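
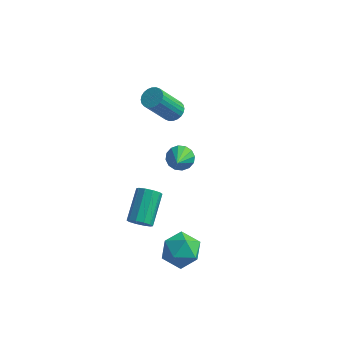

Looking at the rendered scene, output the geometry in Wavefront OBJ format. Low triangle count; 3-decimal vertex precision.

v -2.255 2.526 2.111
v -1.832 2.836 2.46
v -2.582 1.904 4.198
v -3.005 1.594 3.849
v -2.021 2.993 2.463
v -2.771 2.061 4.201
v -2.245 3.079 2.412
v -2.995 2.147 4.15
v -2.471 3.081 2.316
v -3.221 2.149 4.053
v -2.664 2.999 2.188
v -3.414 2.066 3.926
v -2.795 2.844 2.049
v -3.545 1.912 3.786
v -2.844 2.641 1.919
v -3.594 1.709 3.657
v -2.803 2.421 1.818
v -3.553 1.488 3.556
v -2.678 2.216 1.762
v -3.428 1.284 3.5
v -2.489 2.059 1.759
v -3.239 1.127 3.497
v -2.265 1.973 1.81
v -3.015 1.041 3.548
v -2.039 1.971 1.907
v -2.789 1.039 3.644
v -1.846 2.054 2.034
v -2.596 1.121 3.772
v -1.715 2.208 2.174
v -2.465 1.276 3.911
v -1.666 2.411 2.303
v -2.416 1.479 4.041
v -1.707 2.632 2.404
v -2.457 1.699 4.142
v -2.368 3.802 -3.283
v -2.097 3.391 -3.862
v -1.932 2.198 -1.937
v -1.787 3.59 -3.724
v -1.632 3.847 -3.469
v -1.675 4.091 -3.164
v -1.904 4.258 -2.891
v -2.257 4.303 -2.723
v -2.639 4.214 -2.705
v -2.949 4.015 -2.842
v -3.104 3.758 -3.098
v -3.061 3.514 -3.403
v -2.832 3.347 -3.676
v -2.48 3.302 -3.844
v 0.296 -2.029 -3.38
v 1.009 -2.329 -2.622
v -0.489 -3.591 -3.258
v 0.224 -3.891 -2.5
v -0.512 -3.128 -2.28
v -0.027 -2.163 -2.354
v 0.547 -3.757 -3.526
v 1.032 -2.792 -3.6
v 1.164 -3.397 -2.712
v 0.51 -3.008 -1.942
v 0.01 -2.912 -3.938
v -0.644 -2.523 -3.168
v -2.246 -2.055 -2.711
v -1.915 -2.333 -2.213
v -2.044 -0.724 -1.23
v -2.374 -0.445 -1.729
v -1.644 -2.159 -2.462
v -1.772 -0.55 -1.479
v -1.602 -1.945 -2.807
v -1.73 -0.336 -1.824
v -1.806 -1.773 -3.115
v -1.935 -0.164 -2.132
v -2.179 -1.709 -3.269
v -2.307 -0.099 -2.287
v -2.576 -1.776 -3.21
v -2.705 -0.167 -2.227
v -2.848 -1.95 -2.961
v -2.976 -0.341 -1.978
v -2.89 -2.164 -2.616
v -3.018 -0.555 -1.633
v -2.685 -2.336 -2.308
v -2.814 -0.727 -1.325
v -2.313 -2.401 -2.153
v -2.441 -0.791 -1.171
f 2 1 5
f 2 5 3
f 3 5 6
f 3 6 4
f 5 1 7
f 5 7 6
f 6 7 8
f 6 8 4
f 7 1 9
f 7 9 8
f 8 9 10
f 8 10 4
f 9 1 11
f 9 11 10
f 10 11 12
f 10 12 4
f 11 1 13
f 11 13 12
f 12 13 14
f 12 14 4
f 13 1 15
f 13 15 14
f 14 15 16
f 14 16 4
f 15 1 17
f 15 17 16
f 16 17 18
f 16 18 4
f 17 1 19
f 17 19 18
f 18 19 20
f 18 20 4
f 19 1 21
f 19 21 20
f 20 21 22
f 20 22 4
f 21 1 23
f 21 23 22
f 22 23 24
f 22 24 4
f 23 1 25
f 23 25 24
f 24 25 26
f 24 26 4
f 25 1 27
f 25 27 26
f 26 27 28
f 26 28 4
f 27 1 29
f 27 29 28
f 28 29 30
f 28 30 4
f 29 1 31
f 29 31 30
f 30 31 32
f 30 32 4
f 31 1 33
f 31 33 32
f 32 33 34
f 32 34 4
f 33 1 2
f 33 2 34
f 34 2 3
f 34 3 4
f 36 35 38
f 36 38 37
f 38 35 39
f 38 39 37
f 39 35 40
f 39 40 37
f 40 35 41
f 40 41 37
f 41 35 42
f 41 42 37
f 42 35 43
f 42 43 37
f 43 35 44
f 43 44 37
f 44 35 45
f 44 45 37
f 45 35 46
f 45 46 37
f 46 35 47
f 46 47 37
f 47 35 48
f 47 48 37
f 48 35 36
f 48 36 37
f 49 60 54
f 49 54 50
f 49 50 56
f 49 56 59
f 49 59 60
f 50 54 58
f 54 60 53
f 60 59 51
f 59 56 55
f 56 50 57
f 52 58 53
f 52 53 51
f 52 51 55
f 52 55 57
f 52 57 58
f 53 58 54
f 51 53 60
f 55 51 59
f 57 55 56
f 58 57 50
f 62 61 65
f 62 65 63
f 63 65 66
f 63 66 64
f 65 61 67
f 65 67 66
f 66 67 68
f 66 68 64
f 67 61 69
f 67 69 68
f 68 69 70
f 68 70 64
f 69 61 71
f 69 71 70
f 70 71 72
f 70 72 64
f 71 61 73
f 71 73 72
f 72 73 74
f 72 74 64
f 73 61 75
f 73 75 74
f 74 75 76
f 74 76 64
f 75 61 77
f 75 77 76
f 76 77 78
f 76 78 64
f 77 61 79
f 77 79 78
f 78 79 80
f 78 80 64
f 79 61 81
f 79 81 80
f 80 81 82
f 80 82 64
f 81 61 62
f 81 62 82
f 82 62 63
f 82 63 64



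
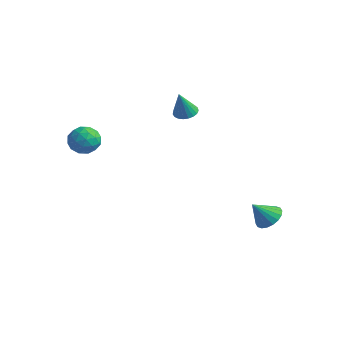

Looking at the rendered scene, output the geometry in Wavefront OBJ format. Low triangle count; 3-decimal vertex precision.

v 4.125 3.238 -3.799
v 4.677 3.682 -3.244
v 3.635 2.402 -2.641
v 4.342 3.9 -3.23
v 3.963 3.987 -3.327
v 3.617 3.925 -3.519
v 3.371 3.727 -3.766
v 3.275 3.432 -4.019
v 3.347 3.099 -4.229
v 3.573 2.793 -4.354
v 3.909 2.575 -4.369
v 4.288 2.489 -4.271
v 4.634 2.55 -4.079
v 4.88 2.748 -3.833
v 4.976 3.043 -3.579
v 4.904 3.376 -3.369
v -2.809 -2.874 2.586
v -2.129 -3.384 2.102
v -3.911 -3.916 2.138
v -3.231 -4.426 1.654
v -3.219 -4.401 2.631
v -2.538 -3.756 2.908
v -3.502 -3.544 1.332
v -2.821 -2.899 1.609
v -2.558 -3.798 1.327
v -2.383 -4.328 2.13
v -3.657 -2.972 2.11
v -3.482 -3.502 2.913
v -2.372 -3.037 2.383
v -3.668 -4.263 1.857
v -3.661 -4.248 2.431
v -3.261 -4.548 2.147
v -2.612 -3.256 2.857
v -2.213 -3.556 2.573
v -2.854 -4.154 2.884
v -3.827 -3.744 1.667
v -3.428 -4.044 1.383
v -2.779 -2.752 2.093
v -2.379 -3.052 1.809
v -3.186 -3.146 1.356
v -2.225 -3.58 1.643
v -2.873 -4.193 1.38
v -3.032 -3.674 1.19
v -2.631 -3.296 1.353
v -2.122 -3.892 2.115
v -2.77 -4.505 1.852
v -2.763 -4.49 2.426
v -2.362 -4.111 2.589
v -2.374 -4.135 1.66
v -3.27 -2.795 2.388
v -3.918 -3.408 2.125
v -3.678 -3.189 1.651
v -3.277 -2.81 1.814
v -3.167 -3.107 2.86
v -3.815 -3.72 2.597
v -3.409 -4.004 2.887
v -3.008 -3.626 3.05
v -3.666 -3.165 2.58
v -0.917 1.899 3.025
v -0.348 2.321 3.158
v -0.843 1.301 4.615
v -0.577 2.498 3.235
v -0.864 2.572 3.276
v -1.16 2.53 3.274
v -1.415 2.378 3.229
v -1.583 2.144 3.148
v -1.636 1.867 3.047
v -1.565 1.596 2.941
v -1.381 1.378 2.85
v -1.118 1.249 2.79
v -0.819 1.233 2.77
v -0.538 1.333 2.794
v -0.322 1.53 2.858
v -0.209 1.791 2.952
v -0.218 2.071 3.057
f 2 1 4
f 2 4 3
f 4 1 5
f 4 5 3
f 5 1 6
f 5 6 3
f 6 1 7
f 6 7 3
f 7 1 8
f 7 8 3
f 8 1 9
f 8 9 3
f 9 1 10
f 9 10 3
f 10 1 11
f 10 11 3
f 11 1 12
f 11 12 3
f 12 1 13
f 12 13 3
f 13 1 14
f 13 14 3
f 14 1 15
f 14 15 3
f 15 1 16
f 15 16 3
f 16 1 2
f 16 2 3
f 17 54 33
f 54 28 57
f 33 57 22
f 54 57 33
f 17 33 29
f 33 22 34
f 29 34 18
f 33 34 29
f 17 29 38
f 29 18 39
f 38 39 24
f 29 39 38
f 17 38 50
f 38 24 53
f 50 53 27
f 38 53 50
f 17 50 54
f 50 27 58
f 54 58 28
f 50 58 54
f 18 34 45
f 34 22 48
f 45 48 26
f 34 48 45
f 22 57 35
f 57 28 56
f 35 56 21
f 57 56 35
f 28 58 55
f 58 27 51
f 55 51 19
f 58 51 55
f 27 53 52
f 53 24 40
f 52 40 23
f 53 40 52
f 24 39 44
f 39 18 41
f 44 41 25
f 39 41 44
f 20 46 32
f 46 26 47
f 32 47 21
f 46 47 32
f 20 32 30
f 32 21 31
f 30 31 19
f 32 31 30
f 20 30 37
f 30 19 36
f 37 36 23
f 30 36 37
f 20 37 42
f 37 23 43
f 42 43 25
f 37 43 42
f 20 42 46
f 42 25 49
f 46 49 26
f 42 49 46
f 21 47 35
f 47 26 48
f 35 48 22
f 47 48 35
f 19 31 55
f 31 21 56
f 55 56 28
f 31 56 55
f 23 36 52
f 36 19 51
f 52 51 27
f 36 51 52
f 25 43 44
f 43 23 40
f 44 40 24
f 43 40 44
f 26 49 45
f 49 25 41
f 45 41 18
f 49 41 45
f 60 59 62
f 60 62 61
f 62 59 63
f 62 63 61
f 63 59 64
f 63 64 61
f 64 59 65
f 64 65 61
f 65 59 66
f 65 66 61
f 66 59 67
f 66 67 61
f 67 59 68
f 67 68 61
f 68 59 69
f 68 69 61
f 69 59 70
f 69 70 61
f 70 59 71
f 70 71 61
f 71 59 72
f 71 72 61
f 72 59 73
f 72 73 61
f 73 59 74
f 73 74 61
f 74 59 75
f 74 75 61
f 75 59 60
f 75 60 61



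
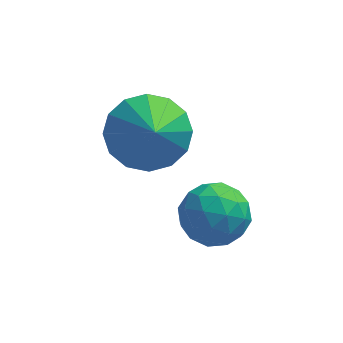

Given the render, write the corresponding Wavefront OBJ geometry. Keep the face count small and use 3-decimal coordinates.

v 0.107 0.872 1.874
v 1.194 1.03 1.816
v 0.373 -0.432 3.286
v 1.01 1.409 2.199
v 0.584 1.643 2.496
v 0.031 1.671 2.626
v -0.503 1.484 2.554
v -0.873 1.134 2.3
v -0.98 0.713 1.932
v -0.796 0.335 1.548
v -0.37 0.1 1.252
v 0.183 0.072 1.122
v 0.717 0.259 1.194
v 1.086 0.609 1.447
v 1.861 -0.654 0.807
v 2.614 -1.072 1.145
v 1.026 -1.828 1.215
v 1.779 -2.246 1.553
v 1.44 -1.494 1.972
v 1.956 -0.769 1.72
v 1.684 -2.131 0.64
v 2.2 -1.406 0.388
v 2.505 -1.985 1.042
v 2.354 -1.592 1.865
v 1.286 -1.308 0.495
v 1.135 -0.915 1.318
v 2.311 -0.76 0.94
v 1.329 -2.14 1.42
v 1.13 -1.698 1.666
v 1.572 -1.944 1.865
v 1.924 -0.582 1.278
v 2.367 -0.828 1.477
v 1.676 -1.076 1.963
v 1.273 -2.072 0.883
v 1.716 -2.318 1.082
v 2.068 -0.956 0.495
v 2.51 -1.202 0.694
v 1.964 -1.824 0.397
v 2.689 -1.543 1.078
v 2.198 -2.232 1.318
v 2.143 -2.165 0.781
v 2.446 -1.739 0.633
v 2.6 -1.311 1.562
v 2.11 -2.001 1.802
v 1.91 -1.559 2.049
v 2.213 -1.133 1.9
v 2.536 -1.848 1.502
v 1.53 -0.899 0.558
v 1.04 -1.589 0.798
v 1.427 -1.767 0.46
v 1.73 -1.341 0.311
v 1.442 -0.668 1.042
v 0.951 -1.357 1.282
v 1.194 -1.161 1.727
v 1.497 -0.735 1.579
v 1.104 -1.052 0.858
f 2 1 4
f 2 4 3
f 4 1 5
f 4 5 3
f 5 1 6
f 5 6 3
f 6 1 7
f 6 7 3
f 7 1 8
f 7 8 3
f 8 1 9
f 8 9 3
f 9 1 10
f 9 10 3
f 10 1 11
f 10 11 3
f 11 1 12
f 11 12 3
f 12 1 13
f 12 13 3
f 13 1 14
f 13 14 3
f 14 1 2
f 14 2 3
f 15 52 31
f 52 26 55
f 31 55 20
f 52 55 31
f 15 31 27
f 31 20 32
f 27 32 16
f 31 32 27
f 15 27 36
f 27 16 37
f 36 37 22
f 27 37 36
f 15 36 48
f 36 22 51
f 48 51 25
f 36 51 48
f 15 48 52
f 48 25 56
f 52 56 26
f 48 56 52
f 16 32 43
f 32 20 46
f 43 46 24
f 32 46 43
f 20 55 33
f 55 26 54
f 33 54 19
f 55 54 33
f 26 56 53
f 56 25 49
f 53 49 17
f 56 49 53
f 25 51 50
f 51 22 38
f 50 38 21
f 51 38 50
f 22 37 42
f 37 16 39
f 42 39 23
f 37 39 42
f 18 44 30
f 44 24 45
f 30 45 19
f 44 45 30
f 18 30 28
f 30 19 29
f 28 29 17
f 30 29 28
f 18 28 35
f 28 17 34
f 35 34 21
f 28 34 35
f 18 35 40
f 35 21 41
f 40 41 23
f 35 41 40
f 18 40 44
f 40 23 47
f 44 47 24
f 40 47 44
f 19 45 33
f 45 24 46
f 33 46 20
f 45 46 33
f 17 29 53
f 29 19 54
f 53 54 26
f 29 54 53
f 21 34 50
f 34 17 49
f 50 49 25
f 34 49 50
f 23 41 42
f 41 21 38
f 42 38 22
f 41 38 42
f 24 47 43
f 47 23 39
f 43 39 16
f 47 39 43



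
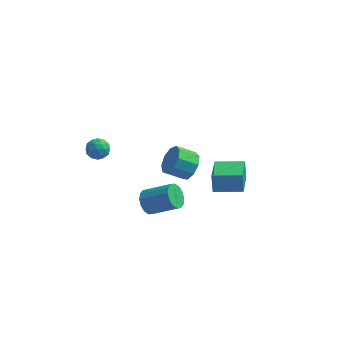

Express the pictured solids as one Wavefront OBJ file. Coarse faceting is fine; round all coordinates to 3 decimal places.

v 2.706 -2.96 3.149
v 2.568 -2.696 4.082
v 2.47 -1.369 2.664
v 2.332 -1.105 3.598
v 4.088 -2.715 3.282
v 3.95 -2.451 4.216
v 3.852 -1.124 2.798
v 3.714 -0.86 3.731
v 0.088 3.058 -1.198
v 0.603 2.68 -0.622
v -0.333 2.344 -0.006
v -0.848 2.722 -0.582
v 0.504 3.239 -0.468
v -0.432 2.903 0.149
v 0.211 3.713 -0.655
v -0.725 3.377 -0.039
v -0.14 3.881 -1.097
v -1.076 3.545 -0.48
v -0.384 3.663 -1.586
v -1.32 3.327 -0.969
v -0.407 3.162 -1.893
v -1.343 2.827 -1.277
v -0.199 2.613 -1.876
v -1.135 2.277 -1.26
v 0.144 2.271 -1.541
v -0.792 1.936 -0.925
v 0.461 2.298 -1.046
v -0.475 1.962 -0.43
v -3.938 -0.736 3.086
v -3.507 -0.637 3.536
v -3.293 -1.363 2.604
v -2.862 -1.264 3.054
v -3.386 -1.589 3.186
v -3.785 -1.201 3.484
v -3.015 -0.799 2.656
v -3.414 -0.411 2.954
v -2.936 -0.676 3.27
v -3.166 -1.164 3.597
v -3.634 -0.836 2.543
v -3.864 -1.324 2.87
v -3.779 -0.632 3.354
v -3.021 -1.368 2.786
v -3.329 -1.559 2.864
v -3.075 -1.501 3.128
v -3.943 -0.963 3.323
v -3.689 -0.905 3.587
v -3.618 -1.464 3.381
v -3.111 -1.095 2.553
v -2.857 -1.037 2.817
v -3.725 -0.499 3.012
v -3.471 -0.441 3.276
v -3.182 -0.536 2.759
v -3.19 -0.597 3.461
v -2.811 -0.965 3.178
v -2.901 -0.692 2.944
v -3.135 -0.464 3.12
v -3.325 -0.884 3.654
v -2.946 -1.252 3.37
v -3.254 -1.443 3.448
v -3.489 -1.215 3.623
v -2.989 -0.906 3.497
v -3.854 -0.748 2.77
v -3.475 -1.116 2.486
v -3.311 -0.785 2.517
v -3.546 -0.557 2.692
v -3.989 -1.035 2.962
v -3.61 -1.403 2.679
v -3.665 -1.536 3.02
v -3.899 -1.308 3.196
v -3.811 -1.094 2.643
v -1.106 -0.538 -0.997
v -0.74 -0.509 -1.617
v 0.671 -0.473 -0.782
v 0.306 -0.502 -0.163
v -0.803 -0.153 -1.525
v 0.608 -0.117 -0.69
v -0.947 0.1 -1.292
v 0.464 0.135 -0.457
v -1.134 0.181 -0.98
v 0.277 0.217 -0.145
v -1.313 0.07 -0.673
v 0.098 0.106 0.162
v -1.437 -0.204 -0.452
v -0.025 -0.168 0.383
v -1.471 -0.567 -0.378
v -0.06 -0.531 0.457
v -1.408 -0.923 -0.47
v 0.003 -0.887 0.365
v -1.264 -1.175 -0.703
v 0.147 -1.14 0.132
v -1.077 -1.257 -1.015
v 0.334 -1.221 -0.18
v -0.898 -1.146 -1.322
v 0.513 -1.11 -0.487
v -0.775 -0.872 -1.543
v 0.637 -0.836 -0.708
f 2 4 1
f 5 2 1
f 1 4 3
f 3 5 1
f 2 8 4
f 6 2 5
f 6 8 2
f 4 8 3
f 7 5 3
f 3 8 7
f 7 6 5
f 8 6 7
f 10 9 13
f 10 13 11
f 11 13 14
f 11 14 12
f 13 9 15
f 13 15 14
f 14 15 16
f 14 16 12
f 15 9 17
f 15 17 16
f 16 17 18
f 16 18 12
f 17 9 19
f 17 19 18
f 18 19 20
f 18 20 12
f 19 9 21
f 19 21 20
f 20 21 22
f 20 22 12
f 21 9 23
f 21 23 22
f 22 23 24
f 22 24 12
f 23 9 25
f 23 25 24
f 24 25 26
f 24 26 12
f 25 9 27
f 25 27 26
f 26 27 28
f 26 28 12
f 27 9 10
f 27 10 28
f 28 10 11
f 28 11 12
f 29 66 45
f 66 40 69
f 45 69 34
f 66 69 45
f 29 45 41
f 45 34 46
f 41 46 30
f 45 46 41
f 29 41 50
f 41 30 51
f 50 51 36
f 41 51 50
f 29 50 62
f 50 36 65
f 62 65 39
f 50 65 62
f 29 62 66
f 62 39 70
f 66 70 40
f 62 70 66
f 30 46 57
f 46 34 60
f 57 60 38
f 46 60 57
f 34 69 47
f 69 40 68
f 47 68 33
f 69 68 47
f 40 70 67
f 70 39 63
f 67 63 31
f 70 63 67
f 39 65 64
f 65 36 52
f 64 52 35
f 65 52 64
f 36 51 56
f 51 30 53
f 56 53 37
f 51 53 56
f 32 58 44
f 58 38 59
f 44 59 33
f 58 59 44
f 32 44 42
f 44 33 43
f 42 43 31
f 44 43 42
f 32 42 49
f 42 31 48
f 49 48 35
f 42 48 49
f 32 49 54
f 49 35 55
f 54 55 37
f 49 55 54
f 32 54 58
f 54 37 61
f 58 61 38
f 54 61 58
f 33 59 47
f 59 38 60
f 47 60 34
f 59 60 47
f 31 43 67
f 43 33 68
f 67 68 40
f 43 68 67
f 35 48 64
f 48 31 63
f 64 63 39
f 48 63 64
f 37 55 56
f 55 35 52
f 56 52 36
f 55 52 56
f 38 61 57
f 61 37 53
f 57 53 30
f 61 53 57
f 72 71 75
f 72 75 73
f 73 75 76
f 73 76 74
f 75 71 77
f 75 77 76
f 76 77 78
f 76 78 74
f 77 71 79
f 77 79 78
f 78 79 80
f 78 80 74
f 79 71 81
f 79 81 80
f 80 81 82
f 80 82 74
f 81 71 83
f 81 83 82
f 82 83 84
f 82 84 74
f 83 71 85
f 83 85 84
f 84 85 86
f 84 86 74
f 85 71 87
f 85 87 86
f 86 87 88
f 86 88 74
f 87 71 89
f 87 89 88
f 88 89 90
f 88 90 74
f 89 71 91
f 89 91 90
f 90 91 92
f 90 92 74
f 91 71 93
f 91 93 92
f 92 93 94
f 92 94 74
f 93 71 95
f 93 95 94
f 94 95 96
f 94 96 74
f 95 71 72
f 95 72 96
f 96 72 73
f 96 73 74



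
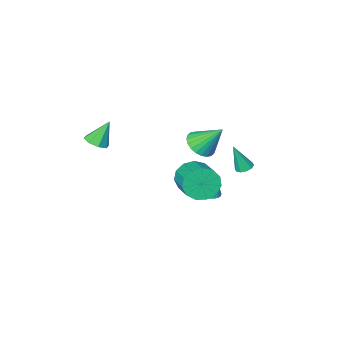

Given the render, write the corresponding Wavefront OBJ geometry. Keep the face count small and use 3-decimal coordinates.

v -0.302 0.148 0.12
v 0.047 -0.268 0.972
v 0.47 1.236 1.532
v 0.122 1.652 0.68
v 0.485 -0.256 0.609
v 0.908 1.249 1.169
v 0.673 -0.115 0.09
v 1.096 1.389 0.65
v 0.552 0.108 -0.419
v 0.975 1.612 0.141
v 0.159 0.345 -0.757
v 0.583 1.849 -0.197
v -0.379 0.519 -0.817
v 0.044 2.023 -0.256
v -0.893 0.575 -0.579
v -0.47 2.079 -0.019
v -1.219 0.496 -0.119
v -0.796 2 0.441
v -1.254 0.306 0.416
v -0.831 1.81 0.976
v -0.987 0.066 0.857
v -0.563 1.57 1.418
v -0.502 -0.148 1.065
v -0.078 1.356 1.625
v 3.509 -2.985 2.182
v 4.074 -3.233 2.512
v 2.771 -2.915 3.498
v 4.072 -2.698 2.482
v 3.74 -2.331 2.277
v 3.272 -2.348 2.016
v 2.943 -2.737 1.852
v 2.945 -3.272 1.882
v 3.277 -3.639 2.087
v 3.745 -3.623 2.349
v -3.213 -4.036 -0.916
v -2.516 -3.408 -0.983
v -3.947 -3.064 0.556
v -2.767 -3.26 -1.205
v -3.086 -3.231 -1.384
v -3.424 -3.323 -1.491
v -3.73 -3.524 -1.511
v -3.958 -3.803 -1.44
v -4.072 -4.118 -1.29
v -4.055 -4.42 -1.082
v -3.91 -4.663 -0.849
v -3.659 -4.811 -0.626
v -3.34 -4.841 -0.448
v -3.002 -4.748 -0.34
v -2.696 -4.547 -0.321
v -2.469 -4.268 -0.391
v -2.355 -3.954 -0.542
v -2.371 -3.652 -0.75
v -2.622 -2.157 -3.441
v -2.012 -2.33 -3.351
v -2.878 -2.163 -1.699
v -1.995 -2.065 -3.348
v -2.087 -1.815 -3.361
v -2.27 -1.625 -3.387
v -2.515 -1.526 -3.423
v -2.778 -1.537 -3.462
v -3.014 -1.655 -3.497
v -3.182 -1.86 -3.522
v -3.253 -2.116 -3.534
v -3.215 -2.379 -3.529
v -3.075 -2.604 -3.509
v -2.856 -2.752 -3.477
v -2.596 -2.797 -3.439
v -2.341 -2.731 -3.401
v -2.134 -2.566 -3.37
v -3.92 -0.833 -1.024
v -3.534 -1.128 -1.21
v -3.42 -1.167 0.544
v -3.424 -0.828 -1.181
v -3.503 -0.529 -1.092
v -3.741 -0.347 -0.978
v -4.048 -0.35 -0.881
v -4.305 -0.537 -0.839
v -4.415 -0.838 -0.868
v -4.336 -1.137 -0.956
v -4.098 -1.319 -1.071
v -3.792 -1.316 -1.168
f 2 1 5
f 2 5 3
f 3 5 6
f 3 6 4
f 5 1 7
f 5 7 6
f 6 7 8
f 6 8 4
f 7 1 9
f 7 9 8
f 8 9 10
f 8 10 4
f 9 1 11
f 9 11 10
f 10 11 12
f 10 12 4
f 11 1 13
f 11 13 12
f 12 13 14
f 12 14 4
f 13 1 15
f 13 15 14
f 14 15 16
f 14 16 4
f 15 1 17
f 15 17 16
f 16 17 18
f 16 18 4
f 17 1 19
f 17 19 18
f 18 19 20
f 18 20 4
f 19 1 21
f 19 21 20
f 20 21 22
f 20 22 4
f 21 1 23
f 21 23 22
f 22 23 24
f 22 24 4
f 23 1 2
f 23 2 24
f 24 2 3
f 24 3 4
f 26 25 28
f 26 28 27
f 28 25 29
f 28 29 27
f 29 25 30
f 29 30 27
f 30 25 31
f 30 31 27
f 31 25 32
f 31 32 27
f 32 25 33
f 32 33 27
f 33 25 34
f 33 34 27
f 34 25 26
f 34 26 27
f 36 35 38
f 36 38 37
f 38 35 39
f 38 39 37
f 39 35 40
f 39 40 37
f 40 35 41
f 40 41 37
f 41 35 42
f 41 42 37
f 42 35 43
f 42 43 37
f 43 35 44
f 43 44 37
f 44 35 45
f 44 45 37
f 45 35 46
f 45 46 37
f 46 35 47
f 46 47 37
f 47 35 48
f 47 48 37
f 48 35 49
f 48 49 37
f 49 35 50
f 49 50 37
f 50 35 51
f 50 51 37
f 51 35 52
f 51 52 37
f 52 35 36
f 52 36 37
f 54 53 56
f 54 56 55
f 56 53 57
f 56 57 55
f 57 53 58
f 57 58 55
f 58 53 59
f 58 59 55
f 59 53 60
f 59 60 55
f 60 53 61
f 60 61 55
f 61 53 62
f 61 62 55
f 62 53 63
f 62 63 55
f 63 53 64
f 63 64 55
f 64 53 65
f 64 65 55
f 65 53 66
f 65 66 55
f 66 53 67
f 66 67 55
f 67 53 68
f 67 68 55
f 68 53 69
f 68 69 55
f 69 53 54
f 69 54 55
f 71 70 73
f 71 73 72
f 73 70 74
f 73 74 72
f 74 70 75
f 74 75 72
f 75 70 76
f 75 76 72
f 76 70 77
f 76 77 72
f 77 70 78
f 77 78 72
f 78 70 79
f 78 79 72
f 79 70 80
f 79 80 72
f 80 70 81
f 80 81 72
f 81 70 71
f 81 71 72



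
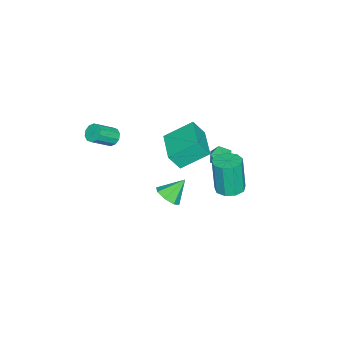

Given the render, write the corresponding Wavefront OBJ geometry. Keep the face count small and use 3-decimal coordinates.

v -1.093 3.327 0.856
v -0.519 3.542 0.449
v -0.901 2.198 0.531
v -0.327 2.413 0.124
v -0.291 2.447 0.858
v -0.409 3.145 1.059
v -1.011 2.595 -0.079
v -1.129 3.293 0.122
v -0.468 3.089 -0.129
v -0.023 2.998 0.45
v -1.397 2.742 0.53
v -0.952 2.651 1.109
v -2.22 -0.44 -1.113
v -1.899 -1.02 -0.089
v -3.069 0.98 -0.043
v -2.747 0.4 0.981
v -0.373 0.64 -1.081
v -0.051 0.06 -0.057
v -1.221 2.06 -0.011
v -0.9 1.48 1.013
v -0.877 -0.339 -4.412
v -0.156 -0.21 -3.961
v -1.683 0.379 -3.328
v -0.282 0.281 -4.38
v -0.756 0.41 -4.818
v -1.302 0.1 -5.018
v -1.598 -0.467 -4.863
v -1.472 -0.959 -4.444
v -0.998 -1.087 -4.007
v -0.452 -0.777 -3.807
v 0.331 -3.125 0.956
v 0.645 -3.324 0.473
v 1.604 -4.015 1.38
v 1.289 -3.815 1.864
v 0.788 -2.99 0.575
v 1.747 -3.681 1.483
v 0.756 -2.708 0.823
v 1.715 -3.399 1.731
v 0.562 -2.585 1.122
v 1.521 -3.276 2.03
v 0.279 -2.668 1.358
v 1.238 -3.359 2.265
v 0.016 -2.925 1.44
v 0.975 -3.616 2.347
v -0.127 -3.259 1.337
v 0.832 -3.95 2.245
v -0.095 -3.541 1.089
v 0.864 -4.232 1.997
v 0.099 -3.664 0.79
v 1.058 -4.355 1.698
v 0.382 -3.581 0.555
v 1.341 -4.272 1.462
v 0.886 4.058 -0.469
v 1.493 4.627 -0.352
v 1.321 4.371 1.786
v 0.714 3.802 1.669
v 0.98 4.886 -0.362
v 0.808 4.63 1.776
v 0.424 4.758 -0.422
v 0.251 4.501 1.715
v 0.083 4.302 -0.504
v -0.089 4.046 1.633
v 0.119 3.732 -0.57
v -0.054 3.476 1.568
v 0.513 3.315 -0.588
v 0.341 3.059 1.55
v 1.082 3.246 -0.551
v 0.91 2.989 1.587
v 1.56 3.556 -0.475
v 1.387 3.3 1.663
v 1.722 4.102 -0.396
v 1.549 3.845 1.742
f 1 12 6
f 1 6 2
f 1 2 8
f 1 8 11
f 1 11 12
f 2 6 10
f 6 12 5
f 12 11 3
f 11 8 7
f 8 2 9
f 4 10 5
f 4 5 3
f 4 3 7
f 4 7 9
f 4 9 10
f 5 10 6
f 3 5 12
f 7 3 11
f 9 7 8
f 10 9 2
f 14 16 13
f 17 14 13
f 13 16 15
f 15 17 13
f 14 20 16
f 18 14 17
f 18 20 14
f 16 20 15
f 19 17 15
f 15 20 19
f 19 18 17
f 20 18 19
f 22 21 24
f 22 24 23
f 24 21 25
f 24 25 23
f 25 21 26
f 25 26 23
f 26 21 27
f 26 27 23
f 27 21 28
f 27 28 23
f 28 21 29
f 28 29 23
f 29 21 30
f 29 30 23
f 30 21 22
f 30 22 23
f 32 31 35
f 32 35 33
f 33 35 36
f 33 36 34
f 35 31 37
f 35 37 36
f 36 37 38
f 36 38 34
f 37 31 39
f 37 39 38
f 38 39 40
f 38 40 34
f 39 31 41
f 39 41 40
f 40 41 42
f 40 42 34
f 41 31 43
f 41 43 42
f 42 43 44
f 42 44 34
f 43 31 45
f 43 45 44
f 44 45 46
f 44 46 34
f 45 31 47
f 45 47 46
f 46 47 48
f 46 48 34
f 47 31 49
f 47 49 48
f 48 49 50
f 48 50 34
f 49 31 51
f 49 51 50
f 50 51 52
f 50 52 34
f 51 31 32
f 51 32 52
f 52 32 33
f 52 33 34
f 54 53 57
f 54 57 55
f 55 57 58
f 55 58 56
f 57 53 59
f 57 59 58
f 58 59 60
f 58 60 56
f 59 53 61
f 59 61 60
f 60 61 62
f 60 62 56
f 61 53 63
f 61 63 62
f 62 63 64
f 62 64 56
f 63 53 65
f 63 65 64
f 64 65 66
f 64 66 56
f 65 53 67
f 65 67 66
f 66 67 68
f 66 68 56
f 67 53 69
f 67 69 68
f 68 69 70
f 68 70 56
f 69 53 71
f 69 71 70
f 70 71 72
f 70 72 56
f 71 53 54
f 71 54 72
f 72 54 55
f 72 55 56



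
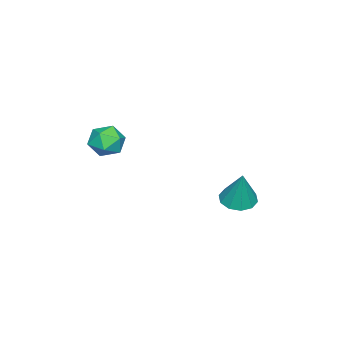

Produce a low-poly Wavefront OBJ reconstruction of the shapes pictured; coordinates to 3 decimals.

v 3.209 -0.085 1.36
v 4.066 0.069 1.757
v 3.674 -1.489 0.903
v 4.531 -1.335 1.3
v 3.759 -1.445 1.855
v 3.472 -0.577 2.137
v 4.268 -0.843 0.523
v 3.981 0.025 0.805
v 4.721 -0.399 1.24
v 4.406 -0.771 2.063
v 3.334 -0.649 0.597
v 3.019 -1.021 1.42
v -2.115 3.209 -4.669
v -1.397 2.59 -4.731
v -1.565 3.651 -2.691
v -1.199 3.116 -4.903
v -1.352 3.677 -4.986
v -1.796 4.059 -4.948
v -2.362 4.117 -4.803
v -2.834 3.828 -4.607
v -3.031 3.302 -4.435
v -2.879 2.741 -4.352
v -2.435 2.359 -4.39
v -1.869 2.301 -4.535
f 1 12 6
f 1 6 2
f 1 2 8
f 1 8 11
f 1 11 12
f 2 6 10
f 6 12 5
f 12 11 3
f 11 8 7
f 8 2 9
f 4 10 5
f 4 5 3
f 4 3 7
f 4 7 9
f 4 9 10
f 5 10 6
f 3 5 12
f 7 3 11
f 9 7 8
f 10 9 2
f 14 13 16
f 14 16 15
f 16 13 17
f 16 17 15
f 17 13 18
f 17 18 15
f 18 13 19
f 18 19 15
f 19 13 20
f 19 20 15
f 20 13 21
f 20 21 15
f 21 13 22
f 21 22 15
f 22 13 23
f 22 23 15
f 23 13 24
f 23 24 15
f 24 13 14
f 24 14 15



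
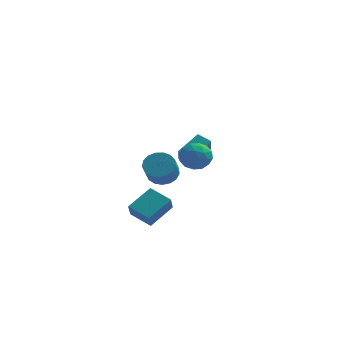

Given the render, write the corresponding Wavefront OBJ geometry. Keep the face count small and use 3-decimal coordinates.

v 0.423 -4.199 -4.043
v 0.437 -4.954 -3.072
v -0.905 -3.519 -3.494
v -0.891 -4.274 -2.523
v 1.511 -2.886 -3.037
v 1.525 -3.641 -2.066
v 0.183 -2.206 -2.488
v 0.197 -2.961 -1.517
v 2.282 -2.121 0.629
v 2.895 -1.757 1.416
v 2.805 -3.723 0.964
v 3.418 -3.359 1.751
v 2.361 -3.332 1.846
v 2.038 -2.342 1.639
v 3.662 -3.138 0.741
v 3.339 -2.148 0.534
v 3.749 -2.385 1.485
v 2.944 -2.505 2.168
v 2.756 -2.975 0.212
v 1.951 -3.095 0.895
v 2.543 -1.798 0.993
v 3.157 -3.682 1.387
v 2.536 -3.666 1.443
v 2.896 -3.452 1.905
v 2.039 -2.142 1.125
v 2.399 -1.928 1.587
v 2.085 -2.854 1.84
v 3.301 -3.552 0.793
v 3.661 -3.338 1.255
v 2.804 -2.028 0.475
v 3.164 -1.814 0.937
v 3.615 -2.626 0.54
v 3.405 -1.953 1.496
v 3.712 -2.895 1.693
v 3.856 -2.766 1.099
v 3.666 -2.183 0.978
v 2.932 -2.024 1.898
v 3.239 -2.966 2.094
v 2.618 -2.95 2.15
v 2.428 -2.368 2.029
v 3.433 -2.393 1.938
v 2.461 -2.514 0.286
v 2.768 -3.456 0.482
v 3.272 -3.112 0.351
v 3.082 -2.53 0.23
v 1.988 -2.585 0.687
v 2.295 -3.527 0.884
v 2.034 -3.297 1.402
v 1.844 -2.714 1.281
v 2.267 -3.087 0.442
v 1.352 0.277 0.257
v 2.342 1.62 1.188
v 1.247 1.027 -0.712
v 2.237 2.369 0.218
v 2.203 -0.089 -0.118
v 3.193 1.253 0.812
v 2.098 0.66 -1.088
v 3.088 2.003 -0.157
v -0.286 4.401 -3.443
v 0.346 5.004 -2.826
v 0.299 3.843 -1.641
v -0.334 3.239 -2.257
v -0.127 5.153 -2.699
v -0.174 3.992 -1.514
v -0.637 5.13 -2.742
v -0.684 3.969 -1.557
v -1.066 4.939 -2.946
v -1.113 3.778 -1.761
v -1.317 4.625 -3.264
v -1.364 3.464 -2.078
v -1.332 4.26 -3.622
v -1.379 3.099 -2.437
v -1.107 3.927 -3.939
v -1.154 2.766 -2.754
v -0.694 3.702 -4.143
v -0.741 2.541 -2.958
v -0.188 3.637 -4.186
v -0.235 2.476 -3.001
v 0.295 3.748 -4.059
v 0.248 2.587 -2.874
v 0.646 4.007 -3.791
v 0.599 2.846 -2.605
v 0.783 4.357 -3.443
v 0.736 3.196 -2.257
v 0.675 4.717 -3.095
v 0.627 3.556 -1.909
f 2 4 1
f 5 2 1
f 1 4 3
f 3 5 1
f 2 8 4
f 6 2 5
f 6 8 2
f 4 8 3
f 7 5 3
f 3 8 7
f 7 6 5
f 8 6 7
f 9 46 25
f 46 20 49
f 25 49 14
f 46 49 25
f 9 25 21
f 25 14 26
f 21 26 10
f 25 26 21
f 9 21 30
f 21 10 31
f 30 31 16
f 21 31 30
f 9 30 42
f 30 16 45
f 42 45 19
f 30 45 42
f 9 42 46
f 42 19 50
f 46 50 20
f 42 50 46
f 10 26 37
f 26 14 40
f 37 40 18
f 26 40 37
f 14 49 27
f 49 20 48
f 27 48 13
f 49 48 27
f 20 50 47
f 50 19 43
f 47 43 11
f 50 43 47
f 19 45 44
f 45 16 32
f 44 32 15
f 45 32 44
f 16 31 36
f 31 10 33
f 36 33 17
f 31 33 36
f 12 38 24
f 38 18 39
f 24 39 13
f 38 39 24
f 12 24 22
f 24 13 23
f 22 23 11
f 24 23 22
f 12 22 29
f 22 11 28
f 29 28 15
f 22 28 29
f 12 29 34
f 29 15 35
f 34 35 17
f 29 35 34
f 12 34 38
f 34 17 41
f 38 41 18
f 34 41 38
f 13 39 27
f 39 18 40
f 27 40 14
f 39 40 27
f 11 23 47
f 23 13 48
f 47 48 20
f 23 48 47
f 15 28 44
f 28 11 43
f 44 43 19
f 28 43 44
f 17 35 36
f 35 15 32
f 36 32 16
f 35 32 36
f 18 41 37
f 41 17 33
f 37 33 10
f 41 33 37
f 52 54 51
f 55 52 51
f 51 54 53
f 53 55 51
f 52 58 54
f 56 52 55
f 56 58 52
f 54 58 53
f 57 55 53
f 53 58 57
f 57 56 55
f 58 56 57
f 60 59 63
f 60 63 61
f 61 63 64
f 61 64 62
f 63 59 65
f 63 65 64
f 64 65 66
f 64 66 62
f 65 59 67
f 65 67 66
f 66 67 68
f 66 68 62
f 67 59 69
f 67 69 68
f 68 69 70
f 68 70 62
f 69 59 71
f 69 71 70
f 70 71 72
f 70 72 62
f 71 59 73
f 71 73 72
f 72 73 74
f 72 74 62
f 73 59 75
f 73 75 74
f 74 75 76
f 74 76 62
f 75 59 77
f 75 77 76
f 76 77 78
f 76 78 62
f 77 59 79
f 77 79 78
f 78 79 80
f 78 80 62
f 79 59 81
f 79 81 80
f 80 81 82
f 80 82 62
f 81 59 83
f 81 83 82
f 82 83 84
f 82 84 62
f 83 59 85
f 83 85 84
f 84 85 86
f 84 86 62
f 85 59 60
f 85 60 86
f 86 60 61
f 86 61 62



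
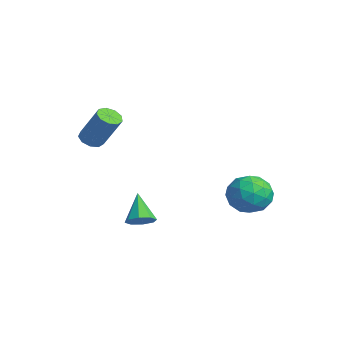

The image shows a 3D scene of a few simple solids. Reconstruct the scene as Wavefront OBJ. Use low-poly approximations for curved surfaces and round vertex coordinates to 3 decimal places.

v 2.378 -1.624 -1.469
v 2.886 -1.349 -1.092
v 1.362 -1.416 -0.251
v 2.624 -0.987 -1.373
v 2.218 -0.997 -1.71
v 1.905 -1.375 -1.906
v 1.869 -1.899 -1.846
v 2.131 -2.261 -1.566
v 2.538 -2.251 -1.229
v 2.851 -1.873 -1.033
v 3.389 3.363 0.831
v 4.439 3.133 0.633
v 2.921 2.487 -0.633
v 3.971 2.257 -0.831
v 3.46 1.794 0.018
v 3.75 2.335 0.923
v 3.61 3.285 -0.923
v 3.9 3.826 -0.018
v 4.576 3.084 -0.451
v 4.483 2.163 0.13
v 2.877 3.457 -0.13
v 2.784 2.536 0.451
v 3.955 3.325 0.861
v 3.405 2.295 -0.861
v 3.105 2.023 -0.362
v 3.722 1.887 -0.478
v 3.55 2.856 1.031
v 4.167 2.721 0.914
v 3.592 1.933 0.553
v 3.193 2.899 -0.914
v 3.81 2.764 -1.031
v 3.638 3.733 0.478
v 4.255 3.597 0.362
v 3.768 3.687 -0.553
v 4.653 3.161 0.107
v 4.378 2.646 -0.753
v 4.166 3.25 -0.807
v 4.336 3.569 -0.275
v 4.599 2.619 0.449
v 4.323 2.104 -0.412
v 4.023 1.832 0.087
v 4.193 2.15 0.619
v 4.679 2.591 -0.188
v 3.037 3.516 0.412
v 2.761 3.001 -0.449
v 3.167 3.47 -0.619
v 3.337 3.788 -0.087
v 2.982 2.974 0.753
v 2.707 2.459 -0.107
v 3.024 2.051 0.275
v 3.194 2.37 0.807
v 2.681 3.029 0.188
v -0.857 -2.777 2.35
v -0.32 -2.996 2.129
v 0.573 -2.422 3.729
v 0.037 -2.203 3.95
v -0.371 -2.592 2.012
v 0.522 -2.018 3.612
v -0.649 -2.274 2.053
v 0.245 -1.7 3.653
v -1.024 -2.192 2.233
v -0.131 -1.617 3.833
v -1.321 -2.383 2.468
v -0.428 -1.809 4.068
v -1.4 -2.759 2.647
v -0.507 -2.185 4.247
v -1.226 -3.143 2.688
v -0.333 -2.569 4.287
v -0.878 -3.356 2.57
v 0.015 -2.782 4.17
v -0.521 -3.298 2.35
v 0.372 -2.724 3.949
f 2 1 4
f 2 4 3
f 4 1 5
f 4 5 3
f 5 1 6
f 5 6 3
f 6 1 7
f 6 7 3
f 7 1 8
f 7 8 3
f 8 1 9
f 8 9 3
f 9 1 10
f 9 10 3
f 10 1 2
f 10 2 3
f 11 48 27
f 48 22 51
f 27 51 16
f 48 51 27
f 11 27 23
f 27 16 28
f 23 28 12
f 27 28 23
f 11 23 32
f 23 12 33
f 32 33 18
f 23 33 32
f 11 32 44
f 32 18 47
f 44 47 21
f 32 47 44
f 11 44 48
f 44 21 52
f 48 52 22
f 44 52 48
f 12 28 39
f 28 16 42
f 39 42 20
f 28 42 39
f 16 51 29
f 51 22 50
f 29 50 15
f 51 50 29
f 22 52 49
f 52 21 45
f 49 45 13
f 52 45 49
f 21 47 46
f 47 18 34
f 46 34 17
f 47 34 46
f 18 33 38
f 33 12 35
f 38 35 19
f 33 35 38
f 14 40 26
f 40 20 41
f 26 41 15
f 40 41 26
f 14 26 24
f 26 15 25
f 24 25 13
f 26 25 24
f 14 24 31
f 24 13 30
f 31 30 17
f 24 30 31
f 14 31 36
f 31 17 37
f 36 37 19
f 31 37 36
f 14 36 40
f 36 19 43
f 40 43 20
f 36 43 40
f 15 41 29
f 41 20 42
f 29 42 16
f 41 42 29
f 13 25 49
f 25 15 50
f 49 50 22
f 25 50 49
f 17 30 46
f 30 13 45
f 46 45 21
f 30 45 46
f 19 37 38
f 37 17 34
f 38 34 18
f 37 34 38
f 20 43 39
f 43 19 35
f 39 35 12
f 43 35 39
f 54 53 57
f 54 57 55
f 55 57 58
f 55 58 56
f 57 53 59
f 57 59 58
f 58 59 60
f 58 60 56
f 59 53 61
f 59 61 60
f 60 61 62
f 60 62 56
f 61 53 63
f 61 63 62
f 62 63 64
f 62 64 56
f 63 53 65
f 63 65 64
f 64 65 66
f 64 66 56
f 65 53 67
f 65 67 66
f 66 67 68
f 66 68 56
f 67 53 69
f 67 69 68
f 68 69 70
f 68 70 56
f 69 53 71
f 69 71 70
f 70 71 72
f 70 72 56
f 71 53 54
f 71 54 72
f 72 54 55
f 72 55 56



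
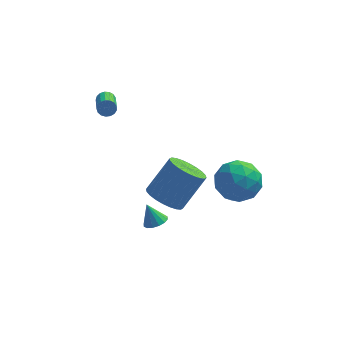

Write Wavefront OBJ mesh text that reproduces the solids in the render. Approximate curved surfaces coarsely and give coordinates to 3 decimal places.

v 0.143 -0.382 -4.831
v 0.731 -1.263 -4.796
v 1.865 -0.439 -3.114
v 1.277 0.442 -3.149
v 0.951 -1.03 -5.058
v 2.085 -0.206 -3.376
v 1.047 -0.698 -5.286
v 2.181 0.126 -3.603
v 1.006 -0.318 -5.444
v 2.14 0.506 -3.761
v 0.833 0.052 -5.509
v 1.967 0.876 -3.826
v 0.555 0.356 -5.471
v 1.689 1.18 -3.788
v 0.215 0.548 -5.335
v 1.349 1.372 -3.653
v -0.137 0.598 -5.123
v 0.998 1.422 -3.44
v -0.445 0.499 -4.866
v 0.689 1.323 -3.184
v -0.665 0.266 -4.604
v 0.469 1.09 -2.922
v -0.761 -0.066 -4.377
v 0.373 0.758 -2.694
v -0.72 -0.446 -4.219
v 0.414 0.378 -2.536
v -0.547 -0.816 -4.154
v 0.587 0.008 -2.471
v -0.269 -1.12 -4.192
v 0.865 -0.296 -2.509
v 0.071 -1.312 -4.327
v 1.205 -0.488 -2.645
v 0.422 -1.362 -4.54
v 1.557 -0.538 -2.857
v -2.851 3.635 -0.663
v -2.667 3.459 -1.094
v -2.526 1.829 -0.367
v -2.709 2.005 0.063
v -2.473 3.529 -0.973
v -2.331 1.9 -0.247
v -2.365 3.624 -0.782
v -2.224 1.995 -0.055
v -2.369 3.721 -0.563
v -2.227 2.092 0.164
v -2.483 3.799 -0.367
v -2.341 2.169 0.359
v -2.681 3.839 -0.239
v -2.54 2.209 0.487
v -2.918 3.832 -0.209
v -2.777 2.202 0.518
v -3.14 3.78 -0.282
v -2.999 2.15 0.445
v -3.295 3.695 -0.443
v -3.154 2.065 0.284
v -3.349 3.596 -0.654
v -3.208 1.966 0.073
v -3.289 3.506 -0.867
v -3.147 1.876 -0.141
v -3.128 3.446 -1.034
v -2.986 1.816 -0.307
v -2.903 3.429 -1.116
v -2.762 1.799 -0.389
v -0.224 -2.625 -4.454
v 0.214 -2.981 -4.175
v -0.656 -2.335 -3.406
v 0.35 -2.686 -4.201
v 0.331 -2.374 -4.295
v 0.164 -2.129 -4.431
v -0.107 -2.018 -4.574
v -0.41 -2.069 -4.684
v -0.663 -2.269 -4.733
v -0.798 -2.565 -4.707
v -0.78 -2.876 -4.613
v -0.612 -3.121 -4.477
v -0.341 -3.232 -4.334
v -0.039 -3.181 -4.224
v 2.924 -2.929 -1.717
v 3.812 -2.121 -1.496
v 3.488 -3.979 -0.144
v 4.376 -3.171 0.077
v 3.209 -2.853 0.235
v 2.86 -2.204 -0.738
v 4.44 -3.896 -0.902
v 4.091 -3.247 -1.875
v 4.748 -2.719 -0.993
v 3.988 -2.075 -0.29
v 3.312 -4.025 -1.35
v 2.552 -3.381 -0.647
v 3.319 -2.433 -1.745
v 3.981 -3.667 0.105
v 3.295 -3.48 0.197
v 3.817 -3.006 0.327
v 2.759 -2.481 -1.299
v 3.281 -2.007 -1.169
v 2.926 -2.437 -0.152
v 4.019 -4.093 -0.471
v 4.541 -3.619 -0.341
v 3.483 -3.094 -1.967
v 4.005 -2.62 -1.837
v 4.374 -3.663 -1.488
v 4.391 -2.31 -1.319
v 4.722 -2.927 -0.394
v 4.76 -3.353 -0.97
v 4.555 -2.971 -1.541
v 3.944 -1.931 -0.906
v 4.275 -2.548 0.019
v 3.589 -2.361 0.111
v 3.384 -1.98 -0.46
v 4.494 -2.282 -0.61
v 3.025 -3.552 -1.659
v 3.356 -4.169 -0.734
v 3.916 -4.12 -1.18
v 3.711 -3.739 -1.751
v 2.578 -3.173 -1.246
v 2.909 -3.79 -0.321
v 2.745 -3.129 -0.099
v 2.54 -2.747 -0.67
v 2.806 -3.818 -1.03
f 2 1 5
f 2 5 3
f 3 5 6
f 3 6 4
f 5 1 7
f 5 7 6
f 6 7 8
f 6 8 4
f 7 1 9
f 7 9 8
f 8 9 10
f 8 10 4
f 9 1 11
f 9 11 10
f 10 11 12
f 10 12 4
f 11 1 13
f 11 13 12
f 12 13 14
f 12 14 4
f 13 1 15
f 13 15 14
f 14 15 16
f 14 16 4
f 15 1 17
f 15 17 16
f 16 17 18
f 16 18 4
f 17 1 19
f 17 19 18
f 18 19 20
f 18 20 4
f 19 1 21
f 19 21 20
f 20 21 22
f 20 22 4
f 21 1 23
f 21 23 22
f 22 23 24
f 22 24 4
f 23 1 25
f 23 25 24
f 24 25 26
f 24 26 4
f 25 1 27
f 25 27 26
f 26 27 28
f 26 28 4
f 27 1 29
f 27 29 28
f 28 29 30
f 28 30 4
f 29 1 31
f 29 31 30
f 30 31 32
f 30 32 4
f 31 1 33
f 31 33 32
f 32 33 34
f 32 34 4
f 33 1 2
f 33 2 34
f 34 2 3
f 34 3 4
f 36 35 39
f 36 39 37
f 37 39 40
f 37 40 38
f 39 35 41
f 39 41 40
f 40 41 42
f 40 42 38
f 41 35 43
f 41 43 42
f 42 43 44
f 42 44 38
f 43 35 45
f 43 45 44
f 44 45 46
f 44 46 38
f 45 35 47
f 45 47 46
f 46 47 48
f 46 48 38
f 47 35 49
f 47 49 48
f 48 49 50
f 48 50 38
f 49 35 51
f 49 51 50
f 50 51 52
f 50 52 38
f 51 35 53
f 51 53 52
f 52 53 54
f 52 54 38
f 53 35 55
f 53 55 54
f 54 55 56
f 54 56 38
f 55 35 57
f 55 57 56
f 56 57 58
f 56 58 38
f 57 35 59
f 57 59 58
f 58 59 60
f 58 60 38
f 59 35 61
f 59 61 60
f 60 61 62
f 60 62 38
f 61 35 36
f 61 36 62
f 62 36 37
f 62 37 38
f 64 63 66
f 64 66 65
f 66 63 67
f 66 67 65
f 67 63 68
f 67 68 65
f 68 63 69
f 68 69 65
f 69 63 70
f 69 70 65
f 70 63 71
f 70 71 65
f 71 63 72
f 71 72 65
f 72 63 73
f 72 73 65
f 73 63 74
f 73 74 65
f 74 63 75
f 74 75 65
f 75 63 76
f 75 76 65
f 76 63 64
f 76 64 65
f 77 114 93
f 114 88 117
f 93 117 82
f 114 117 93
f 77 93 89
f 93 82 94
f 89 94 78
f 93 94 89
f 77 89 98
f 89 78 99
f 98 99 84
f 89 99 98
f 77 98 110
f 98 84 113
f 110 113 87
f 98 113 110
f 77 110 114
f 110 87 118
f 114 118 88
f 110 118 114
f 78 94 105
f 94 82 108
f 105 108 86
f 94 108 105
f 82 117 95
f 117 88 116
f 95 116 81
f 117 116 95
f 88 118 115
f 118 87 111
f 115 111 79
f 118 111 115
f 87 113 112
f 113 84 100
f 112 100 83
f 113 100 112
f 84 99 104
f 99 78 101
f 104 101 85
f 99 101 104
f 80 106 92
f 106 86 107
f 92 107 81
f 106 107 92
f 80 92 90
f 92 81 91
f 90 91 79
f 92 91 90
f 80 90 97
f 90 79 96
f 97 96 83
f 90 96 97
f 80 97 102
f 97 83 103
f 102 103 85
f 97 103 102
f 80 102 106
f 102 85 109
f 106 109 86
f 102 109 106
f 81 107 95
f 107 86 108
f 95 108 82
f 107 108 95
f 79 91 115
f 91 81 116
f 115 116 88
f 91 116 115
f 83 96 112
f 96 79 111
f 112 111 87
f 96 111 112
f 85 103 104
f 103 83 100
f 104 100 84
f 103 100 104
f 86 109 105
f 109 85 101
f 105 101 78
f 109 101 105



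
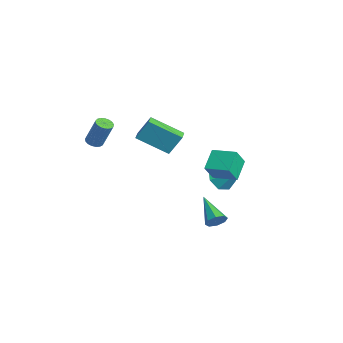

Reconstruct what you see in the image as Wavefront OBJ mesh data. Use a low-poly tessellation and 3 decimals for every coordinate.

v -3.918 -2.54 0.573
v -3.496 -2.36 0.374
v -2.96 -1.941 1.888
v -3.382 -2.12 2.087
v -3.644 -2.172 0.374
v -3.107 -1.753 1.888
v -3.855 -2.068 0.42
v -3.318 -1.649 1.934
v -4.08 -2.072 0.501
v -3.543 -1.653 2.015
v -4.268 -2.183 0.598
v -3.731 -1.764 2.112
v -4.376 -2.376 0.69
v -3.839 -1.957 2.204
v -4.379 -2.606 0.755
v -3.843 -2.187 2.269
v -4.277 -2.821 0.778
v -3.74 -2.402 2.292
v -4.092 -2.972 0.754
v -3.556 -2.553 2.268
v -3.868 -3.023 0.689
v -3.331 -2.604 2.203
v -3.655 -2.964 0.597
v -3.118 -2.545 2.111
v -3.503 -2.807 0.5
v -2.966 -2.388 2.014
v -3.445 -2.589 0.419
v -2.909 -2.17 1.933
v 3.759 1.357 -1.897
v 4.002 1.651 -1.447
v 2.201 1.243 -0.983
v 3.806 1.925 -1.747
v 3.582 1.867 -2.135
v 3.462 1.509 -2.384
v 3.516 1.063 -2.347
v 3.712 0.788 -2.047
v 3.936 0.847 -1.659
v 4.056 1.204 -1.41
v -3.054 -0.469 1.25
v -2.855 0.185 2.402
v -2.231 1.051 0.245
v -2.032 1.705 1.397
v -2.308 -0.825 1.323
v -2.109 -0.171 2.475
v -1.485 0.695 0.318
v -1.286 1.349 1.47
v 1.892 1.394 0.855
v 1.079 2.089 1.629
v 1.48 1.999 -0.121
v 0.667 2.694 0.652
v 2.853 2.326 1.028
v 2.04 3.021 1.801
v 2.441 2.931 0.051
v 1.628 3.626 0.825
v -0.871 3.381 -1.339
v -0.186 2.917 -2.002
v -0.109 3.879 -0.901
v -0.476 3.616 -2.294
v -0.998 4.177 -2.026
v -1.445 4.272 -1.356
v -1.555 3.844 -0.676
v -1.265 3.145 -0.384
v -0.744 2.584 -0.651
v -0.297 2.49 -1.322
f 2 1 5
f 2 5 3
f 3 5 6
f 3 6 4
f 5 1 7
f 5 7 6
f 6 7 8
f 6 8 4
f 7 1 9
f 7 9 8
f 8 9 10
f 8 10 4
f 9 1 11
f 9 11 10
f 10 11 12
f 10 12 4
f 11 1 13
f 11 13 12
f 12 13 14
f 12 14 4
f 13 1 15
f 13 15 14
f 14 15 16
f 14 16 4
f 15 1 17
f 15 17 16
f 16 17 18
f 16 18 4
f 17 1 19
f 17 19 18
f 18 19 20
f 18 20 4
f 19 1 21
f 19 21 20
f 20 21 22
f 20 22 4
f 21 1 23
f 21 23 22
f 22 23 24
f 22 24 4
f 23 1 25
f 23 25 24
f 24 25 26
f 24 26 4
f 25 1 27
f 25 27 26
f 26 27 28
f 26 28 4
f 27 1 2
f 27 2 28
f 28 2 3
f 28 3 4
f 30 29 32
f 30 32 31
f 32 29 33
f 32 33 31
f 33 29 34
f 33 34 31
f 34 29 35
f 34 35 31
f 35 29 36
f 35 36 31
f 36 29 37
f 36 37 31
f 37 29 38
f 37 38 31
f 38 29 30
f 38 30 31
f 40 42 39
f 43 40 39
f 39 42 41
f 41 43 39
f 40 46 42
f 44 40 43
f 44 46 40
f 42 46 41
f 45 43 41
f 41 46 45
f 45 44 43
f 46 44 45
f 48 50 47
f 51 48 47
f 47 50 49
f 49 51 47
f 48 54 50
f 52 48 51
f 52 54 48
f 50 54 49
f 53 51 49
f 49 54 53
f 53 52 51
f 54 52 53
f 56 55 58
f 56 58 57
f 58 55 59
f 58 59 57
f 59 55 60
f 59 60 57
f 60 55 61
f 60 61 57
f 61 55 62
f 61 62 57
f 62 55 63
f 62 63 57
f 63 55 64
f 63 64 57
f 64 55 56
f 64 56 57



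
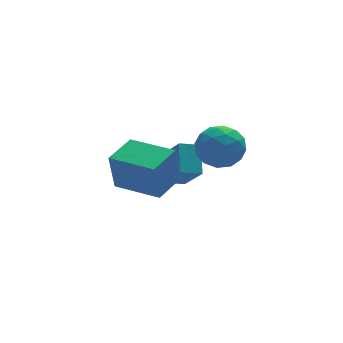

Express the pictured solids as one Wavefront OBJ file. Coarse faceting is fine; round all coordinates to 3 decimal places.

v -2.127 -2.086 1.201
v -2.394 -2.165 3.01
v -0.87 -1.107 1.43
v -1.137 -1.186 3.239
v -0.803 -3.814 1.321
v -1.07 -3.893 3.13
v 0.454 -2.835 1.55
v 0.187 -2.914 3.359
v 1.682 0.555 -0.545
v 2.059 1.744 0.474
v 1.381 1.936 -2.044
v 1.758 3.124 -1.025
v 2.662 0.476 -0.815
v 3.039 1.664 0.204
v 2.361 1.856 -2.314
v 2.738 3.045 -1.295
v 3.347 1.421 1.426
v 3.905 1.817 0.441
v 3.255 -0.357 0.659
v 3.813 0.039 -0.326
v 4.409 -0.036 0.711
v 4.466 1.063 1.185
v 2.694 0.397 -0.085
v 2.751 1.496 0.389
v 3.501 1.184 -0.493
v 4.561 0.917 -0.001
v 2.599 0.543 1.101
v 3.659 0.276 1.593
v 3.634 1.776 1.001
v 3.526 -0.316 0.099
v 3.876 -0.359 0.708
v 4.204 -0.127 0.13
v 3.964 1.332 1.438
v 4.291 1.565 0.86
v 4.588 0.476 1.018
v 2.869 -0.105 0.24
v 3.196 0.128 -0.338
v 2.956 1.587 0.97
v 3.284 1.819 0.392
v 2.572 0.984 0.082
v 3.724 1.636 -0.127
v 3.67 0.59 -0.578
v 3.013 0.801 -0.436
v 3.046 1.447 -0.157
v 4.347 1.479 0.163
v 4.293 0.433 -0.289
v 4.644 0.39 0.321
v 4.677 1.036 0.6
v 4.11 1.107 -0.386
v 2.867 1.027 1.389
v 2.813 -0.019 0.937
v 2.483 0.424 0.5
v 2.516 1.07 0.779
v 3.49 0.87 1.678
v 3.436 -0.176 1.227
v 4.114 0.013 1.257
v 4.147 0.659 1.536
v 3.05 0.353 1.486
f 2 4 1
f 5 2 1
f 1 4 3
f 3 5 1
f 2 8 4
f 6 2 5
f 6 8 2
f 4 8 3
f 7 5 3
f 3 8 7
f 7 6 5
f 8 6 7
f 10 12 9
f 13 10 9
f 9 12 11
f 11 13 9
f 10 16 12
f 14 10 13
f 14 16 10
f 12 16 11
f 15 13 11
f 11 16 15
f 15 14 13
f 16 14 15
f 17 54 33
f 54 28 57
f 33 57 22
f 54 57 33
f 17 33 29
f 33 22 34
f 29 34 18
f 33 34 29
f 17 29 38
f 29 18 39
f 38 39 24
f 29 39 38
f 17 38 50
f 38 24 53
f 50 53 27
f 38 53 50
f 17 50 54
f 50 27 58
f 54 58 28
f 50 58 54
f 18 34 45
f 34 22 48
f 45 48 26
f 34 48 45
f 22 57 35
f 57 28 56
f 35 56 21
f 57 56 35
f 28 58 55
f 58 27 51
f 55 51 19
f 58 51 55
f 27 53 52
f 53 24 40
f 52 40 23
f 53 40 52
f 24 39 44
f 39 18 41
f 44 41 25
f 39 41 44
f 20 46 32
f 46 26 47
f 32 47 21
f 46 47 32
f 20 32 30
f 32 21 31
f 30 31 19
f 32 31 30
f 20 30 37
f 30 19 36
f 37 36 23
f 30 36 37
f 20 37 42
f 37 23 43
f 42 43 25
f 37 43 42
f 20 42 46
f 42 25 49
f 46 49 26
f 42 49 46
f 21 47 35
f 47 26 48
f 35 48 22
f 47 48 35
f 19 31 55
f 31 21 56
f 55 56 28
f 31 56 55
f 23 36 52
f 36 19 51
f 52 51 27
f 36 51 52
f 25 43 44
f 43 23 40
f 44 40 24
f 43 40 44
f 26 49 45
f 49 25 41
f 45 41 18
f 49 41 45



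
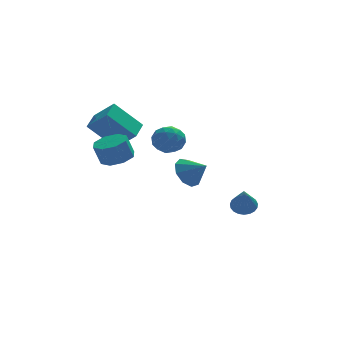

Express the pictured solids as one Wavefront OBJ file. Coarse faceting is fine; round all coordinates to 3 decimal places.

v 2.716 0.474 -1.654
v 3.412 0.346 -1.594
v 2.384 -0.634 -0.146
v 3.379 0.586 -1.425
v 3.232 0.806 -1.296
v 2.995 0.969 -1.228
v 2.71 1.047 -1.234
v 2.426 1.025 -1.313
v 2.193 0.908 -1.45
v 2.05 0.716 -1.623
v 2.022 0.482 -1.801
v 2.114 0.247 -1.953
v 2.311 0.051 -2.054
v 2.577 -0.072 -2.086
v 2.868 -0.101 -2.042
v 3.132 -0.03 -1.932
v 3.325 0.128 -1.773
v -3.727 0.836 2.211
v -3.039 0.267 2.434
v -3.425 0.255 3.592
v -4.113 0.824 3.369
v -2.861 0.945 2.501
v -3.247 0.933 3.659
v -3.19 1.559 2.398
v -3.576 1.547 3.556
v -3.833 1.75 2.186
v -4.219 1.737 3.343
v -4.415 1.405 1.988
v -4.801 1.393 3.146
v -4.593 0.727 1.921
v -4.979 0.715 3.079
v -4.264 0.113 2.024
v -4.65 0.101 3.182
v -3.621 -0.077 2.237
v -4.007 -0.09 3.394
v -4.74 3.529 3.416
v -3.847 2.761 4.454
v -4.13 4.648 3.718
v -3.236 3.88 4.756
v -3.324 3.16 1.924
v -2.43 2.392 2.962
v -2.713 4.279 2.226
v -1.82 3.511 3.264
v -1.008 -2.548 2.325
v -0.284 -2.232 1.833
v -0.252 -3.232 2.995
v -0.388 -1.854 2.334
v -0.782 -1.802 2.831
v -1.281 -2.098 3.091
v -1.652 -2.605 2.992
v -1.722 -3.085 2.581
v -1.457 -3.314 2.05
v -0.982 -3.184 1.647
v -0.519 -2.757 1.561
v -1.735 1.039 3.816
v -0.877 1.349 3.749
v -1.443 0.011 2.791
v -0.585 0.321 2.724
v -0.859 -0.107 3.485
v -1.039 0.528 4.118
v -1.281 0.832 2.422
v -1.461 1.467 3.055
v -0.596 1.221 2.888
v -0.335 0.641 3.544
v -1.985 0.719 2.996
v -1.724 0.139 3.652
v -1.332 1.284 3.872
v -0.988 0.076 2.668
v -1.149 -0.176 3.115
v -0.645 0.006 3.076
v -1.427 0.801 4.089
v -0.923 0.984 4.05
v -0.912 0.128 3.895
v -1.397 0.376 2.49
v -0.893 0.559 2.451
v -1.675 1.354 3.464
v -1.171 1.536 3.425
v -1.408 1.232 2.645
v -0.662 1.391 3.327
v -0.491 0.787 2.725
v -0.9 1.088 2.547
v -1.006 1.461 2.919
v -0.509 1.05 3.713
v -0.337 0.446 3.111
v -0.498 0.194 3.558
v -0.604 0.567 3.93
v -0.344 0.975 3.207
v -1.983 0.914 3.429
v -1.811 0.31 2.827
v -1.716 0.793 2.61
v -1.822 1.166 2.982
v -1.829 0.573 3.815
v -1.658 -0.031 3.213
v -1.314 -0.101 3.621
v -1.42 0.272 3.993
v -1.976 0.385 3.333
f 2 1 4
f 2 4 3
f 4 1 5
f 4 5 3
f 5 1 6
f 5 6 3
f 6 1 7
f 6 7 3
f 7 1 8
f 7 8 3
f 8 1 9
f 8 9 3
f 9 1 10
f 9 10 3
f 10 1 11
f 10 11 3
f 11 1 12
f 11 12 3
f 12 1 13
f 12 13 3
f 13 1 14
f 13 14 3
f 14 1 15
f 14 15 3
f 15 1 16
f 15 16 3
f 16 1 17
f 16 17 3
f 17 1 2
f 17 2 3
f 19 18 22
f 19 22 20
f 20 22 23
f 20 23 21
f 22 18 24
f 22 24 23
f 23 24 25
f 23 25 21
f 24 18 26
f 24 26 25
f 25 26 27
f 25 27 21
f 26 18 28
f 26 28 27
f 27 28 29
f 27 29 21
f 28 18 30
f 28 30 29
f 29 30 31
f 29 31 21
f 30 18 32
f 30 32 31
f 31 32 33
f 31 33 21
f 32 18 34
f 32 34 33
f 33 34 35
f 33 35 21
f 34 18 19
f 34 19 35
f 35 19 20
f 35 20 21
f 37 39 36
f 40 37 36
f 36 39 38
f 38 40 36
f 37 43 39
f 41 37 40
f 41 43 37
f 39 43 38
f 42 40 38
f 38 43 42
f 42 41 40
f 43 41 42
f 45 44 47
f 45 47 46
f 47 44 48
f 47 48 46
f 48 44 49
f 48 49 46
f 49 44 50
f 49 50 46
f 50 44 51
f 50 51 46
f 51 44 52
f 51 52 46
f 52 44 53
f 52 53 46
f 53 44 54
f 53 54 46
f 54 44 45
f 54 45 46
f 55 92 71
f 92 66 95
f 71 95 60
f 92 95 71
f 55 71 67
f 71 60 72
f 67 72 56
f 71 72 67
f 55 67 76
f 67 56 77
f 76 77 62
f 67 77 76
f 55 76 88
f 76 62 91
f 88 91 65
f 76 91 88
f 55 88 92
f 88 65 96
f 92 96 66
f 88 96 92
f 56 72 83
f 72 60 86
f 83 86 64
f 72 86 83
f 60 95 73
f 95 66 94
f 73 94 59
f 95 94 73
f 66 96 93
f 96 65 89
f 93 89 57
f 96 89 93
f 65 91 90
f 91 62 78
f 90 78 61
f 91 78 90
f 62 77 82
f 77 56 79
f 82 79 63
f 77 79 82
f 58 84 70
f 84 64 85
f 70 85 59
f 84 85 70
f 58 70 68
f 70 59 69
f 68 69 57
f 70 69 68
f 58 68 75
f 68 57 74
f 75 74 61
f 68 74 75
f 58 75 80
f 75 61 81
f 80 81 63
f 75 81 80
f 58 80 84
f 80 63 87
f 84 87 64
f 80 87 84
f 59 85 73
f 85 64 86
f 73 86 60
f 85 86 73
f 57 69 93
f 69 59 94
f 93 94 66
f 69 94 93
f 61 74 90
f 74 57 89
f 90 89 65
f 74 89 90
f 63 81 82
f 81 61 78
f 82 78 62
f 81 78 82
f 64 87 83
f 87 63 79
f 83 79 56
f 87 79 83



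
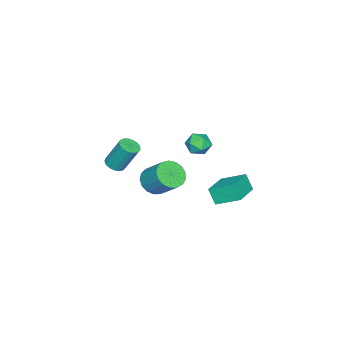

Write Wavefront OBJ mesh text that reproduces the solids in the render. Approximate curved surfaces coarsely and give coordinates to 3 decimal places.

v -0.863 -3.511 -3.265
v -0.246 -3.514 -3.213
v -0.379 -2.672 -1.583
v -0.997 -2.669 -1.635
v -0.304 -3.258 -3.351
v -0.437 -2.415 -1.72
v -0.491 -3.059 -3.468
v -0.624 -2.217 -1.838
v -0.763 -2.964 -3.539
v -0.896 -2.122 -1.909
v -1.058 -2.995 -3.548
v -1.191 -2.152 -1.917
v -1.308 -3.143 -3.492
v -1.441 -2.301 -1.861
v -1.457 -3.376 -3.383
v -1.59 -2.534 -1.753
v -1.47 -3.64 -3.248
v -1.603 -2.798 -1.618
v -1.343 -3.874 -3.117
v -1.477 -3.032 -1.486
v -1.107 -4.025 -3.02
v -1.24 -3.183 -1.389
v -0.815 -4.059 -2.979
v -0.948 -3.216 -1.348
v -0.534 -3.967 -3.003
v -0.667 -3.124 -1.373
v -0.329 -3.77 -3.088
v -0.462 -2.928 -1.457
v -0.821 3.211 -3.351
v -0.96 2.728 -2.44
v -1.052 4.517 -2.694
v -1.192 4.034 -1.783
v 0.892 3.346 -3.017
v 0.752 2.863 -2.106
v 0.66 4.652 -2.36
v 0.521 4.169 -1.449
v -0.723 1.884 -0.648
v -0.268 1.979 -0.037
v -1.352 1.001 -0.043
v -0.897 1.096 0.568
v -1.394 1.646 0.37
v -1.005 2.193 -0.005
v -0.615 0.787 -0.075
v -0.226 1.334 -0.45
v -0.202 1.302 0.317
v -0.683 1.833 0.592
v -0.937 1.147 -0.672
v -1.418 1.678 -0.397
v -1.205 -1.317 -4.129
v -0.335 -1.313 -4.397
v 0.015 -0.119 -3.238
v -0.855 -0.123 -2.971
v -0.523 -1.012 -4.649
v -0.173 0.182 -3.491
v -0.868 -0.781 -4.783
v -0.518 0.413 -3.624
v -1.289 -0.673 -4.767
v -0.939 0.521 -3.608
v -1.692 -0.713 -4.605
v -1.342 0.481 -3.446
v -1.982 -0.89 -4.334
v -1.633 0.303 -3.175
v -2.095 -1.166 -4.016
v -1.745 0.028 -2.857
v -2.004 -1.476 -3.724
v -1.654 -0.282 -2.565
v -1.73 -1.75 -3.525
v -1.38 -0.556 -2.366
v -1.335 -1.924 -3.464
v -0.985 -0.73 -2.306
v -0.911 -1.96 -3.556
v -0.561 -0.766 -2.397
v -0.554 -1.848 -3.779
v -0.204 -0.654 -2.62
v -0.346 -1.614 -4.082
v 0.004 -0.42 -2.924
f 2 1 5
f 2 5 3
f 3 5 6
f 3 6 4
f 5 1 7
f 5 7 6
f 6 7 8
f 6 8 4
f 7 1 9
f 7 9 8
f 8 9 10
f 8 10 4
f 9 1 11
f 9 11 10
f 10 11 12
f 10 12 4
f 11 1 13
f 11 13 12
f 12 13 14
f 12 14 4
f 13 1 15
f 13 15 14
f 14 15 16
f 14 16 4
f 15 1 17
f 15 17 16
f 16 17 18
f 16 18 4
f 17 1 19
f 17 19 18
f 18 19 20
f 18 20 4
f 19 1 21
f 19 21 20
f 20 21 22
f 20 22 4
f 21 1 23
f 21 23 22
f 22 23 24
f 22 24 4
f 23 1 25
f 23 25 24
f 24 25 26
f 24 26 4
f 25 1 27
f 25 27 26
f 26 27 28
f 26 28 4
f 27 1 2
f 27 2 28
f 28 2 3
f 28 3 4
f 30 32 29
f 33 30 29
f 29 32 31
f 31 33 29
f 30 36 32
f 34 30 33
f 34 36 30
f 32 36 31
f 35 33 31
f 31 36 35
f 35 34 33
f 36 34 35
f 37 48 42
f 37 42 38
f 37 38 44
f 37 44 47
f 37 47 48
f 38 42 46
f 42 48 41
f 48 47 39
f 47 44 43
f 44 38 45
f 40 46 41
f 40 41 39
f 40 39 43
f 40 43 45
f 40 45 46
f 41 46 42
f 39 41 48
f 43 39 47
f 45 43 44
f 46 45 38
f 50 49 53
f 50 53 51
f 51 53 54
f 51 54 52
f 53 49 55
f 53 55 54
f 54 55 56
f 54 56 52
f 55 49 57
f 55 57 56
f 56 57 58
f 56 58 52
f 57 49 59
f 57 59 58
f 58 59 60
f 58 60 52
f 59 49 61
f 59 61 60
f 60 61 62
f 60 62 52
f 61 49 63
f 61 63 62
f 62 63 64
f 62 64 52
f 63 49 65
f 63 65 64
f 64 65 66
f 64 66 52
f 65 49 67
f 65 67 66
f 66 67 68
f 66 68 52
f 67 49 69
f 67 69 68
f 68 69 70
f 68 70 52
f 69 49 71
f 69 71 70
f 70 71 72
f 70 72 52
f 71 49 73
f 71 73 72
f 72 73 74
f 72 74 52
f 73 49 75
f 73 75 74
f 74 75 76
f 74 76 52
f 75 49 50
f 75 50 76
f 76 50 51
f 76 51 52



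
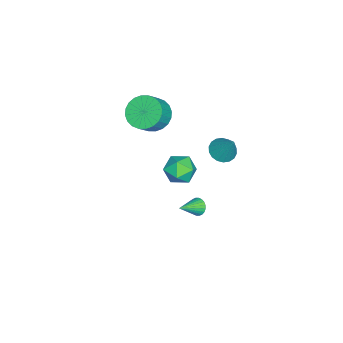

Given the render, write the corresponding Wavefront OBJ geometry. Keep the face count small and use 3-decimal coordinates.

v -3.65 1.535 1.635
v -3.013 1.727 1.268
v -3.03 2.245 3.085
v -3.212 1.997 1.221
v -3.497 2.175 1.255
v -3.813 2.226 1.365
v -4.096 2.141 1.529
v -4.291 1.935 1.713
v -4.36 1.65 1.882
v -4.288 1.342 2.002
v -4.089 1.073 2.049
v -3.804 0.894 2.015
v -3.488 0.843 1.905
v -3.205 0.928 1.741
v -3.009 1.134 1.557
v -2.941 1.419 1.388
v -1.601 0.699 1.798
v -0.727 0.536 1.508
v -1.613 -0.636 2.512
v -0.739 -0.799 2.222
v -0.905 -0.131 2.856
v -0.897 0.695 2.414
v -1.443 -0.795 1.606
v -1.435 0.031 1.164
v -0.629 -0.387 1.389
v -0.296 0.023 2.162
v -2.044 -0.123 1.858
v -1.711 0.287 2.631
v -3.859 -2.162 3.475
v -3.101 -1.825 2.882
v -2.282 -2.101 3.771
v -3.041 -2.438 4.365
v -3.201 -1.493 3.077
v -2.382 -1.769 3.966
v -3.401 -1.262 3.332
v -2.582 -1.538 4.222
v -3.67 -1.169 3.61
v -2.852 -1.445 4.499
v -3.969 -1.226 3.866
v -3.15 -1.502 4.756
v -4.251 -1.426 4.064
v -3.432 -1.702 4.953
v -4.473 -1.738 4.172
v -3.654 -2.015 5.061
v -4.602 -2.115 4.173
v -3.783 -2.391 5.063
v -4.618 -2.499 4.069
v -3.799 -2.775 4.958
v -4.518 -2.831 3.874
v -3.699 -3.107 4.763
v -4.318 -3.062 3.618
v -3.499 -3.338 4.508
v -4.048 -3.155 3.341
v -3.23 -3.431 4.23
v -3.75 -3.098 3.084
v -2.931 -3.374 3.974
v -3.468 -2.898 2.887
v -2.649 -3.174 3.776
v -3.246 -2.585 2.779
v -2.427 -2.862 3.668
v -3.117 -2.209 2.777
v -2.298 -2.485 3.667
v -3.064 0.395 -2.948
v -2.685 0.598 -3.291
v -2.036 -0.315 -2.232
v -2.687 0.748 -3.138
v -2.747 0.845 -2.956
v -2.855 0.873 -2.773
v -2.995 0.829 -2.617
v -3.145 0.719 -2.51
v -3.283 0.559 -2.471
v -3.388 0.374 -2.504
v -3.443 0.193 -2.605
v -3.44 0.043 -2.758
v -3.381 -0.054 -2.94
v -3.272 -0.082 -3.123
v -3.133 -0.038 -3.279
v -2.982 0.072 -3.386
v -2.844 0.232 -3.425
v -2.74 0.416 -3.392
f 2 1 4
f 2 4 3
f 4 1 5
f 4 5 3
f 5 1 6
f 5 6 3
f 6 1 7
f 6 7 3
f 7 1 8
f 7 8 3
f 8 1 9
f 8 9 3
f 9 1 10
f 9 10 3
f 10 1 11
f 10 11 3
f 11 1 12
f 11 12 3
f 12 1 13
f 12 13 3
f 13 1 14
f 13 14 3
f 14 1 15
f 14 15 3
f 15 1 16
f 15 16 3
f 16 1 2
f 16 2 3
f 17 28 22
f 17 22 18
f 17 18 24
f 17 24 27
f 17 27 28
f 18 22 26
f 22 28 21
f 28 27 19
f 27 24 23
f 24 18 25
f 20 26 21
f 20 21 19
f 20 19 23
f 20 23 25
f 20 25 26
f 21 26 22
f 19 21 28
f 23 19 27
f 25 23 24
f 26 25 18
f 30 29 33
f 30 33 31
f 31 33 34
f 31 34 32
f 33 29 35
f 33 35 34
f 34 35 36
f 34 36 32
f 35 29 37
f 35 37 36
f 36 37 38
f 36 38 32
f 37 29 39
f 37 39 38
f 38 39 40
f 38 40 32
f 39 29 41
f 39 41 40
f 40 41 42
f 40 42 32
f 41 29 43
f 41 43 42
f 42 43 44
f 42 44 32
f 43 29 45
f 43 45 44
f 44 45 46
f 44 46 32
f 45 29 47
f 45 47 46
f 46 47 48
f 46 48 32
f 47 29 49
f 47 49 48
f 48 49 50
f 48 50 32
f 49 29 51
f 49 51 50
f 50 51 52
f 50 52 32
f 51 29 53
f 51 53 52
f 52 53 54
f 52 54 32
f 53 29 55
f 53 55 54
f 54 55 56
f 54 56 32
f 55 29 57
f 55 57 56
f 56 57 58
f 56 58 32
f 57 29 59
f 57 59 58
f 58 59 60
f 58 60 32
f 59 29 61
f 59 61 60
f 60 61 62
f 60 62 32
f 61 29 30
f 61 30 62
f 62 30 31
f 62 31 32
f 64 63 66
f 64 66 65
f 66 63 67
f 66 67 65
f 67 63 68
f 67 68 65
f 68 63 69
f 68 69 65
f 69 63 70
f 69 70 65
f 70 63 71
f 70 71 65
f 71 63 72
f 71 72 65
f 72 63 73
f 72 73 65
f 73 63 74
f 73 74 65
f 74 63 75
f 74 75 65
f 75 63 76
f 75 76 65
f 76 63 77
f 76 77 65
f 77 63 78
f 77 78 65
f 78 63 79
f 78 79 65
f 79 63 80
f 79 80 65
f 80 63 64
f 80 64 65



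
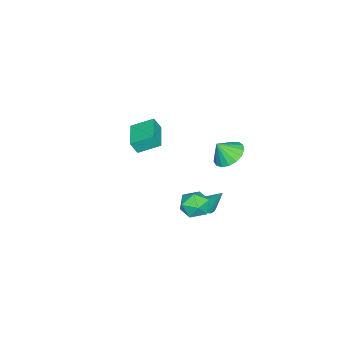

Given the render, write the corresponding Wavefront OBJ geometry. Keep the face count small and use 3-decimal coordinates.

v 1.588 2.259 1.272
v 2.107 2.251 1.237
v 1.692 3.121 2.628
v 2.05 2.443 1.12
v 1.902 2.598 1.033
v 1.692 2.685 0.993
v 1.461 2.689 1.009
v 1.255 2.607 1.076
v 1.115 2.457 1.183
v 1.069 2.267 1.307
v 1.126 2.076 1.424
v 1.274 1.921 1.511
v 1.484 1.833 1.551
v 1.715 1.829 1.536
v 1.921 1.911 1.468
v 2.061 2.061 1.361
v 3.75 3.102 2.777
v 4.124 2.816 3.461
v 2.976 2.004 2.739
v 3.35 1.718 3.423
v 2.852 2.381 3.469
v 3.33 3.06 3.492
v 3.77 1.76 2.708
v 4.248 2.439 2.731
v 4.136 1.986 3.418
v 3.569 2.37 3.889
v 3.531 2.45 2.311
v 2.964 2.834 2.782
v -1.468 -2.624 2.66
v -1.3 -2.947 3.384
v -1.89 -1.531 3.246
v -1.723 -1.854 3.969
v -0.017 -2.026 2.591
v 0.15 -2.349 3.314
v -0.44 -0.933 3.176
v -0.272 -1.256 3.9
v -3.101 1.657 1.161
v -2.241 1.997 1.065
v -2.779 1.103 2.079
v -2.447 2.299 1.319
v -2.803 2.454 1.537
v -3.227 2.426 1.668
v -3.623 2.222 1.684
v -3.898 1.888 1.579
v -3.991 1.502 1.379
v -3.88 1.151 1.128
v -3.591 0.916 0.885
v -3.189 0.851 0.705
v -2.767 0.97 0.63
v -2.421 1.247 0.676
v -2.231 1.618 0.833
f 2 1 4
f 2 4 3
f 4 1 5
f 4 5 3
f 5 1 6
f 5 6 3
f 6 1 7
f 6 7 3
f 7 1 8
f 7 8 3
f 8 1 9
f 8 9 3
f 9 1 10
f 9 10 3
f 10 1 11
f 10 11 3
f 11 1 12
f 11 12 3
f 12 1 13
f 12 13 3
f 13 1 14
f 13 14 3
f 14 1 15
f 14 15 3
f 15 1 16
f 15 16 3
f 16 1 2
f 16 2 3
f 17 28 22
f 17 22 18
f 17 18 24
f 17 24 27
f 17 27 28
f 18 22 26
f 22 28 21
f 28 27 19
f 27 24 23
f 24 18 25
f 20 26 21
f 20 21 19
f 20 19 23
f 20 23 25
f 20 25 26
f 21 26 22
f 19 21 28
f 23 19 27
f 25 23 24
f 26 25 18
f 30 32 29
f 33 30 29
f 29 32 31
f 31 33 29
f 30 36 32
f 34 30 33
f 34 36 30
f 32 36 31
f 35 33 31
f 31 36 35
f 35 34 33
f 36 34 35
f 38 37 40
f 38 40 39
f 40 37 41
f 40 41 39
f 41 37 42
f 41 42 39
f 42 37 43
f 42 43 39
f 43 37 44
f 43 44 39
f 44 37 45
f 44 45 39
f 45 37 46
f 45 46 39
f 46 37 47
f 46 47 39
f 47 37 48
f 47 48 39
f 48 37 49
f 48 49 39
f 49 37 50
f 49 50 39
f 50 37 51
f 50 51 39
f 51 37 38
f 51 38 39



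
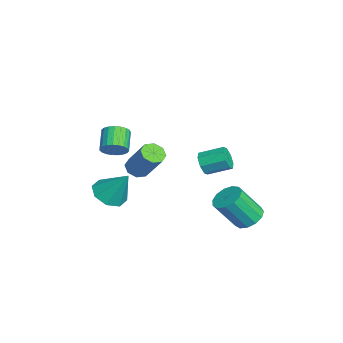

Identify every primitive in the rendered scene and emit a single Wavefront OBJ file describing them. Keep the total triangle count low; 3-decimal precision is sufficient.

v -2.711 -2.768 -1.958
v -2.005 -3.573 -1.753
v -2.069 -1.772 -0.262
v -1.675 -2.974 -2.23
v -1.952 -2.254 -2.548
v -2.673 -1.835 -2.521
v -3.417 -1.963 -2.164
v -3.746 -2.563 -1.687
v -3.47 -3.283 -1.369
v -2.749 -3.701 -1.396
v 1.511 4.253 -1.479
v 2.371 4.094 -1.69
v 2.57 2.909 0.008
v 1.709 3.067 0.219
v 2.369 4.51 -1.4
v 2.568 3.325 0.298
v 2.095 4.844 -1.135
v 2.294 3.659 0.563
v 1.635 4.99 -0.979
v 1.834 3.805 0.719
v 1.136 4.902 -0.982
v 1.335 3.717 0.716
v 0.755 4.608 -1.142
v 0.954 3.423 0.555
v 0.615 4.201 -1.41
v 0.814 3.016 0.288
v 0.758 3.81 -1.7
v 0.957 2.625 -0.002
v 1.141 3.56 -1.919
v 1.34 2.375 -0.221
v 1.641 3.53 -1.999
v 1.84 2.345 -0.301
v 2.099 3.729 -1.914
v 2.298 2.544 -0.216
v 0.081 1.979 1.78
v 0.373 1.682 2.391
v 0.591 2.963 2.911
v 0.299 3.261 2.3
v 0.762 1.778 1.99
v 0.979 3.06 2.511
v 0.751 1.993 1.466
v 0.969 3.274 1.986
v 0.348 2.199 1.126
v 0.566 3.481 1.646
v -0.211 2.277 1.169
v 0.007 3.558 1.689
v -0.599 2.18 1.569
v -0.382 3.462 2.09
v -0.589 1.966 2.094
v -0.371 3.247 2.614
v -0.186 1.759 2.434
v 0.032 3.041 2.954
v -2.447 -1.28 0.116
v -1.948 -1.809 0.056
v -0.893 -1.009 1.763
v -1.393 -0.48 1.824
v -1.814 -1.354 -0.24
v -0.76 -0.554 1.467
v -2.051 -0.856 -0.327
v -0.997 -0.056 1.38
v -2.521 -0.606 -0.154
v -1.466 0.194 1.553
v -2.947 -0.751 0.177
v -1.892 0.049 1.884
v -3.08 -1.206 0.473
v -2.026 -0.406 2.18
v -2.843 -1.704 0.56
v -1.789 -0.904 2.267
v -2.374 -1.954 0.387
v -1.319 -1.154 2.094
v 1.111 -2.602 3.578
v 1.47 -2.1 4.005
v 0.389 -1.957 4.749
v 0.029 -2.458 4.322
v 1.343 -1.919 3.785
v 0.262 -1.776 4.529
v 1.176 -1.856 3.53
v 0.095 -1.713 4.273
v 0.997 -1.922 3.283
v -0.084 -1.779 4.026
v 0.838 -2.105 3.087
v -0.243 -1.962 3.83
v 0.726 -2.374 2.976
v -0.355 -2.231 3.72
v 0.681 -2.682 2.969
v -0.4 -2.539 3.713
v 0.709 -2.977 3.067
v -0.372 -2.834 3.811
v 0.808 -3.206 3.254
v -0.273 -3.063 3.998
v 0.958 -3.331 3.497
v -0.123 -3.188 4.241
v 1.135 -3.33 3.754
v 0.054 -3.187 4.498
v 1.308 -3.203 3.98
v 0.227 -3.06 4.724
v 1.446 -2.972 4.137
v 0.365 -2.829 4.881
v 1.527 -2.677 4.197
v 0.446 -2.534 4.941
v 1.535 -2.368 4.151
v 0.454 -2.225 4.894
f 2 1 4
f 2 4 3
f 4 1 5
f 4 5 3
f 5 1 6
f 5 6 3
f 6 1 7
f 6 7 3
f 7 1 8
f 7 8 3
f 8 1 9
f 8 9 3
f 9 1 10
f 9 10 3
f 10 1 2
f 10 2 3
f 12 11 15
f 12 15 13
f 13 15 16
f 13 16 14
f 15 11 17
f 15 17 16
f 16 17 18
f 16 18 14
f 17 11 19
f 17 19 18
f 18 19 20
f 18 20 14
f 19 11 21
f 19 21 20
f 20 21 22
f 20 22 14
f 21 11 23
f 21 23 22
f 22 23 24
f 22 24 14
f 23 11 25
f 23 25 24
f 24 25 26
f 24 26 14
f 25 11 27
f 25 27 26
f 26 27 28
f 26 28 14
f 27 11 29
f 27 29 28
f 28 29 30
f 28 30 14
f 29 11 31
f 29 31 30
f 30 31 32
f 30 32 14
f 31 11 33
f 31 33 32
f 32 33 34
f 32 34 14
f 33 11 12
f 33 12 34
f 34 12 13
f 34 13 14
f 36 35 39
f 36 39 37
f 37 39 40
f 37 40 38
f 39 35 41
f 39 41 40
f 40 41 42
f 40 42 38
f 41 35 43
f 41 43 42
f 42 43 44
f 42 44 38
f 43 35 45
f 43 45 44
f 44 45 46
f 44 46 38
f 45 35 47
f 45 47 46
f 46 47 48
f 46 48 38
f 47 35 49
f 47 49 48
f 48 49 50
f 48 50 38
f 49 35 51
f 49 51 50
f 50 51 52
f 50 52 38
f 51 35 36
f 51 36 52
f 52 36 37
f 52 37 38
f 54 53 57
f 54 57 55
f 55 57 58
f 55 58 56
f 57 53 59
f 57 59 58
f 58 59 60
f 58 60 56
f 59 53 61
f 59 61 60
f 60 61 62
f 60 62 56
f 61 53 63
f 61 63 62
f 62 63 64
f 62 64 56
f 63 53 65
f 63 65 64
f 64 65 66
f 64 66 56
f 65 53 67
f 65 67 66
f 66 67 68
f 66 68 56
f 67 53 69
f 67 69 68
f 68 69 70
f 68 70 56
f 69 53 54
f 69 54 70
f 70 54 55
f 70 55 56
f 72 71 75
f 72 75 73
f 73 75 76
f 73 76 74
f 75 71 77
f 75 77 76
f 76 77 78
f 76 78 74
f 77 71 79
f 77 79 78
f 78 79 80
f 78 80 74
f 79 71 81
f 79 81 80
f 80 81 82
f 80 82 74
f 81 71 83
f 81 83 82
f 82 83 84
f 82 84 74
f 83 71 85
f 83 85 84
f 84 85 86
f 84 86 74
f 85 71 87
f 85 87 86
f 86 87 88
f 86 88 74
f 87 71 89
f 87 89 88
f 88 89 90
f 88 90 74
f 89 71 91
f 89 91 90
f 90 91 92
f 90 92 74
f 91 71 93
f 91 93 92
f 92 93 94
f 92 94 74
f 93 71 95
f 93 95 94
f 94 95 96
f 94 96 74
f 95 71 97
f 95 97 96
f 96 97 98
f 96 98 74
f 97 71 99
f 97 99 98
f 98 99 100
f 98 100 74
f 99 71 101
f 99 101 100
f 100 101 102
f 100 102 74
f 101 71 72
f 101 72 102
f 102 72 73
f 102 73 74

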